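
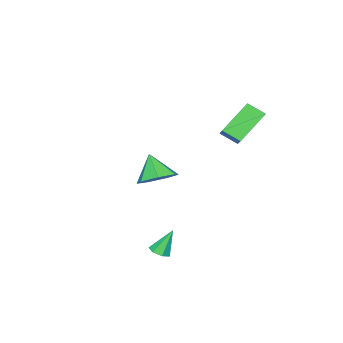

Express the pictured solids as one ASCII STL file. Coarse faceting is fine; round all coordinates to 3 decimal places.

solid 
facet normal -0.739 0.169 0.652
outer loop
vertex -4.225 3.166 4.196
vertex -3.399 3.917 4.938
vertex -4.491 3.961 3.688
endloop
endfacet
facet normal -0.616 -0.560 -0.554
outer loop
vertex -3.101 3.643 2.462
vertex -4.225 3.166 4.196
vertex -4.491 3.961 3.688
endloop
endfacet
facet normal -0.739 0.170 0.652
outer loop
vertex -4.491 3.961 3.688
vertex -3.399 3.917 4.938
vertex -3.665 4.712 4.429
endloop
endfacet
facet normal -0.272 0.811 -0.519
outer loop
vertex -3.665 4.712 4.429
vertex -3.101 3.643 2.462
vertex -4.491 3.961 3.688
endloop
endfacet
facet normal 0.272 -0.811 0.518
outer loop
vertex -4.225 3.166 4.196
vertex -2.009 3.599 3.712
vertex -3.399 3.917 4.938
endloop
endfacet
facet normal -0.616 -0.560 -0.553
outer loop
vertex -2.835 2.848 2.971
vertex -4.225 3.166 4.196
vertex -3.101 3.643 2.462
endloop
endfacet
facet normal 0.272 -0.811 0.519
outer loop
vertex -2.835 2.848 2.971
vertex -2.009 3.599 3.712
vertex -4.225 3.166 4.196
endloop
endfacet
facet normal 0.616 0.560 0.553
outer loop
vertex -3.399 3.917 4.938
vertex -2.009 3.599 3.712
vertex -3.665 4.712 4.429
endloop
endfacet
facet normal -0.271 0.811 -0.519
outer loop
vertex -2.275 4.394 3.204
vertex -3.101 3.643 2.462
vertex -3.665 4.712 4.429
endloop
endfacet
facet normal 0.616 0.560 0.554
outer loop
vertex -3.665 4.712 4.429
vertex -2.009 3.599 3.712
vertex -2.275 4.394 3.204
endloop
endfacet
facet normal 0.739 -0.170 -0.651
outer loop
vertex -2.275 4.394 3.204
vertex -2.835 2.848 2.971
vertex -3.101 3.643 2.462
endloop
endfacet
facet normal 0.739 -0.169 -0.652
outer loop
vertex -2.009 3.599 3.712
vertex -2.835 2.848 2.971
vertex -2.275 4.394 3.204
endloop
endfacet
facet normal 0.350 -0.257 -0.901
outer loop
vertex 2.235 3.63 -2.159
vertex 1.896 3.236 -2.178
vertex 1.834 3.726 -2.342
endloop
endfacet
facet normal 0.165 0.975 0.149
outer loop
vertex 2.235 3.63 -2.159
vertex 1.834 3.726 -2.342
vertex 1.424 3.584 -0.962
endloop
endfacet
facet normal 0.349 -0.257 -0.901
outer loop
vertex 1.834 3.726 -2.342
vertex 1.896 3.236 -2.178
vertex 1.479 3.454 -2.402
endloop
endfacet
facet normal -0.595 0.798 -0.095
outer loop
vertex 1.834 3.726 -2.342
vertex 1.479 3.454 -2.402
vertex 1.424 3.584 -0.962
endloop
endfacet
facet normal 0.349 -0.258 -0.901
outer loop
vertex 1.479 3.454 -2.402
vertex 1.896 3.236 -2.178
vertex 1.438 3.018 -2.293
endloop
endfacet
facet normal -0.996 0.082 -0.045
outer loop
vertex 1.479 3.454 -2.402
vertex 1.438 3.018 -2.293
vertex 1.424 3.584 -0.962
endloop
endfacet
facet normal 0.349 -0.257 -0.901
outer loop
vertex 1.438 3.018 -2.293
vertex 1.896 3.236 -2.178
vertex 1.742 2.746 -2.098
endloop
endfacet
facet normal -0.731 -0.631 0.260
outer loop
vertex 1.438 3.018 -2.293
vertex 1.742 2.746 -2.098
vertex 1.424 3.584 -0.962
endloop
endfacet
facet normal 0.348 -0.257 -0.902
outer loop
vertex 1.742 2.746 -2.098
vertex 1.896 3.236 -2.178
vertex 2.161 2.844 -1.964
endloop
endfacet
facet normal -0.001 -0.805 0.593
outer loop
vertex 1.742 2.746 -2.098
vertex 2.161 2.844 -1.964
vertex 1.424 3.584 -0.962
endloop
endfacet
facet normal 0.348 -0.257 -0.902
outer loop
vertex 2.161 2.844 -1.964
vertex 1.896 3.236 -2.178
vertex 2.381 3.237 -1.991
endloop
endfacet
facet normal 0.641 -0.311 0.701
outer loop
vertex 2.161 2.844 -1.964
vertex 2.381 3.237 -1.991
vertex 1.424 3.584 -0.962
endloop
endfacet
facet normal 0.348 -0.256 -0.902
outer loop
vertex 2.381 3.237 -1.991
vertex 1.896 3.236 -2.178
vertex 2.235 3.63 -2.159
endloop
endfacet
facet normal 0.717 0.482 0.504
outer loop
vertex 2.381 3.237 -1.991
vertex 2.235 3.63 -2.159
vertex 1.424 3.584 -0.962
endloop
endfacet
facet normal 0.246 0.532 -0.810
outer loop
vertex -1.841 -1.064 -1.111
vertex -2.407 -0.297 -0.78
vertex -1.43 -0.48 -0.603
endloop
endfacet
facet normal 0.593 -0.724 0.352
outer loop
vertex -1.841 -1.064 -1.111
vertex -1.43 -0.48 -0.603
vertex -2.773 -1.083 0.42
endloop
endfacet
facet normal 0.246 0.532 -0.810
outer loop
vertex -1.43 -0.48 -0.603
vertex -2.407 -0.297 -0.78
vertex -1.755 0.242 -0.228
endloop
endfacet
facet normal 0.634 -0.112 0.765
outer loop
vertex -1.43 -0.48 -0.603
vertex -1.755 0.242 -0.228
vertex -2.773 -1.083 0.42
endloop
endfacet
facet normal 0.246 0.532 -0.810
outer loop
vertex -1.755 0.242 -0.228
vertex -2.407 -0.297 -0.78
vertex -2.572 0.559 -0.268
endloop
endfacet
facet normal 0.100 0.374 0.922
outer loop
vertex -1.755 0.242 -0.228
vertex -2.572 0.559 -0.268
vertex -2.773 -1.083 0.42
endloop
endfacet
facet normal 0.246 0.532 -0.810
outer loop
vertex -2.572 0.559 -0.268
vertex -2.407 -0.297 -0.78
vertex -3.264 0.231 -0.694
endloop
endfacet
facet normal -0.608 0.369 0.703
outer loop
vertex -2.572 0.559 -0.268
vertex -3.264 0.231 -0.694
vertex -2.773 -1.083 0.42
endloop
endfacet
facet normal 0.246 0.531 -0.811
outer loop
vertex -3.264 0.231 -0.694
vertex -2.407 -0.297 -0.78
vertex -3.312 -0.494 -1.184
endloop
endfacet
facet normal -0.953 -0.123 0.275
outer loop
vertex -3.264 0.231 -0.694
vertex -3.312 -0.494 -1.184
vertex -2.773 -1.083 0.42
endloop
endfacet
facet normal 0.246 0.532 -0.810
outer loop
vertex -3.312 -0.494 -1.184
vertex -2.407 -0.297 -0.78
vertex -2.678 -1.07 -1.37
endloop
endfacet
facet normal -0.678 -0.733 -0.041
outer loop
vertex -3.312 -0.494 -1.184
vertex -2.678 -1.07 -1.37
vertex -2.773 -1.083 0.42
endloop
endfacet
facet normal 0.247 0.532 -0.810
outer loop
vertex -2.678 -1.07 -1.37
vertex -2.407 -0.297 -0.78
vertex -1.841 -1.064 -1.111
endloop
endfacet
facet normal 0.009 -1.000 -0.007
outer loop
vertex -2.678 -1.07 -1.37
vertex -1.841 -1.064 -1.111
vertex -2.773 -1.083 0.42
endloop
endfacet

endsolid


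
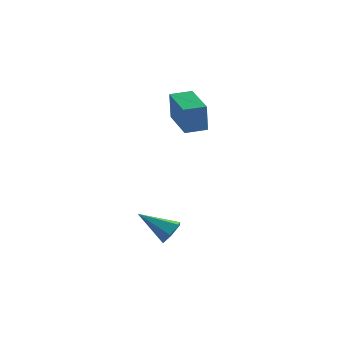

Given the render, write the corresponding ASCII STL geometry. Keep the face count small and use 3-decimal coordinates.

solid 
facet normal 0.828 0.024 -0.560
outer loop
vertex -0.142 -4.088 -3.167
vertex -0.484 -3.961 -3.667
vertex -0.262 -3.499 -3.319
endloop
endfacet
facet normal 0.229 0.287 0.930
outer loop
vertex -0.142 -4.088 -3.167
vertex -0.262 -3.499 -3.319
vertex -1.776 -3.999 -2.793
endloop
endfacet
facet normal 0.827 0.025 -0.561
outer loop
vertex -0.262 -3.499 -3.319
vertex -0.484 -3.961 -3.667
vertex -0.605 -3.372 -3.819
endloop
endfacet
facet normal -0.179 0.917 0.356
outer loop
vertex -0.262 -3.499 -3.319
vertex -0.605 -3.372 -3.819
vertex -1.776 -3.999 -2.793
endloop
endfacet
facet normal 0.828 0.025 -0.560
outer loop
vertex -0.605 -3.372 -3.819
vertex -0.484 -3.961 -3.667
vertex -0.827 -3.834 -4.168
endloop
endfacet
facet normal -0.677 0.622 -0.393
outer loop
vertex -0.605 -3.372 -3.819
vertex -0.827 -3.834 -4.168
vertex -1.776 -3.999 -2.793
endloop
endfacet
facet normal 0.828 0.024 -0.561
outer loop
vertex -0.827 -3.834 -4.168
vertex -0.484 -3.961 -3.667
vertex -0.707 -4.423 -4.016
endloop
endfacet
facet normal -0.767 -0.302 -0.566
outer loop
vertex -0.827 -3.834 -4.168
vertex -0.707 -4.423 -4.016
vertex -1.776 -3.999 -2.793
endloop
endfacet
facet normal 0.828 0.024 -0.561
outer loop
vertex -0.707 -4.423 -4.016
vertex -0.484 -3.961 -3.667
vertex -0.364 -4.55 -3.515
endloop
endfacet
facet normal -0.359 -0.933 0.009
outer loop
vertex -0.707 -4.423 -4.016
vertex -0.364 -4.55 -3.515
vertex -1.776 -3.999 -2.793
endloop
endfacet
facet normal 0.828 0.024 -0.560
outer loop
vertex -0.364 -4.55 -3.515
vertex -0.484 -3.961 -3.667
vertex -0.142 -4.088 -3.167
endloop
endfacet
facet normal 0.139 -0.638 0.758
outer loop
vertex -0.364 -4.55 -3.515
vertex -0.142 -4.088 -3.167
vertex -1.776 -3.999 -2.793
endloop
endfacet
facet normal -0.506 0.858 0.084
outer loop
vertex -1.362 -0.568 2.159
vertex -0.56 -0.101 2.222
vertex -1.341 -0.431 0.887
endloop
endfacet
facet normal -0.862 -0.502 -0.068
outer loop
vertex -0.44 -1.959 0.738
vertex -1.362 -0.568 2.159
vertex -1.341 -0.431 0.887
endloop
endfacet
facet normal -0.506 0.858 0.084
outer loop
vertex -1.341 -0.431 0.887
vertex -0.56 -0.101 2.222
vertex -0.539 0.036 0.95
endloop
endfacet
facet normal 0.016 0.106 -0.994
outer loop
vertex -0.539 0.036 0.95
vertex -0.44 -1.959 0.738
vertex -1.341 -0.431 0.887
endloop
endfacet
facet normal -0.016 -0.106 0.994
outer loop
vertex -1.362 -0.568 2.159
vertex 0.341 -1.629 2.073
vertex -0.56 -0.101 2.222
endloop
endfacet
facet normal -0.862 -0.502 -0.068
outer loop
vertex -0.461 -2.096 2.01
vertex -1.362 -0.568 2.159
vertex -0.44 -1.959 0.738
endloop
endfacet
facet normal -0.016 -0.106 0.994
outer loop
vertex -0.461 -2.096 2.01
vertex 0.341 -1.629 2.073
vertex -1.362 -0.568 2.159
endloop
endfacet
facet normal 0.862 0.502 0.068
outer loop
vertex -0.56 -0.101 2.222
vertex 0.341 -1.629 2.073
vertex -0.539 0.036 0.95
endloop
endfacet
facet normal 0.016 0.106 -0.994
outer loop
vertex 0.362 -1.492 0.801
vertex -0.44 -1.959 0.738
vertex -0.539 0.036 0.95
endloop
endfacet
facet normal 0.862 0.502 0.068
outer loop
vertex -0.539 0.036 0.95
vertex 0.341 -1.629 2.073
vertex 0.362 -1.492 0.801
endloop
endfacet
facet normal 0.506 -0.858 -0.084
outer loop
vertex 0.362 -1.492 0.801
vertex -0.461 -2.096 2.01
vertex -0.44 -1.959 0.738
endloop
endfacet
facet normal 0.506 -0.858 -0.084
outer loop
vertex 0.341 -1.629 2.073
vertex -0.461 -2.096 2.01
vertex 0.362 -1.492 0.801
endloop
endfacet

endsolid


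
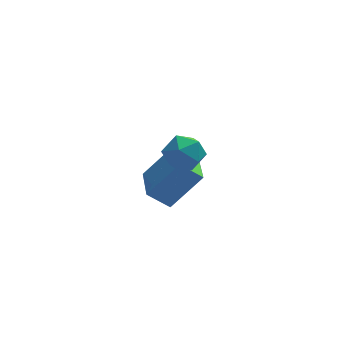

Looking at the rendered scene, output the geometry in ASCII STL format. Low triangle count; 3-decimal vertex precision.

solid 
facet normal -0.770 0.050 0.636
outer loop
vertex -1.977 -0.381 0.408
vertex -2.017 1.489 0.211
vertex -3.251 -0.569 -1.121
endloop
endfacet
facet normal 0.021 -0.994 0.105
outer loop
vertex -2.343 -0.629 -1.871
vertex -1.977 -0.381 0.408
vertex -3.251 -0.569 -1.121
endloop
endfacet
facet normal -0.770 0.050 0.636
outer loop
vertex -3.251 -0.569 -1.121
vertex -2.017 1.489 0.211
vertex -3.292 1.3 -1.318
endloop
endfacet
facet normal -0.638 -0.095 -0.764
outer loop
vertex -3.292 1.3 -1.318
vertex -2.343 -0.629 -1.871
vertex -3.251 -0.569 -1.121
endloop
endfacet
facet normal 0.638 0.094 0.765
outer loop
vertex -1.977 -0.381 0.408
vertex -1.109 1.429 -0.539
vertex -2.017 1.489 0.211
endloop
endfacet
facet normal 0.022 -0.994 0.105
outer loop
vertex -1.068 -0.44 -0.342
vertex -1.977 -0.381 0.408
vertex -2.343 -0.629 -1.871
endloop
endfacet
facet normal 0.637 0.095 0.765
outer loop
vertex -1.068 -0.44 -0.342
vertex -1.109 1.429 -0.539
vertex -1.977 -0.381 0.408
endloop
endfacet
facet normal -0.021 0.994 -0.105
outer loop
vertex -2.017 1.489 0.211
vertex -1.109 1.429 -0.539
vertex -3.292 1.3 -1.318
endloop
endfacet
facet normal -0.637 -0.094 -0.765
outer loop
vertex -2.383 1.241 -2.068
vertex -2.343 -0.629 -1.871
vertex -3.292 1.3 -1.318
endloop
endfacet
facet normal -0.022 0.994 -0.104
outer loop
vertex -3.292 1.3 -1.318
vertex -1.109 1.429 -0.539
vertex -2.383 1.241 -2.068
endloop
endfacet
facet normal 0.770 -0.051 -0.636
outer loop
vertex -2.383 1.241 -2.068
vertex -1.068 -0.44 -0.342
vertex -2.343 -0.629 -1.871
endloop
endfacet
facet normal 0.770 -0.050 -0.636
outer loop
vertex -1.109 1.429 -0.539
vertex -1.068 -0.44 -0.342
vertex -2.383 1.241 -2.068
endloop
endfacet
facet normal -0.894 0.372 -0.249
outer loop
vertex -2.573 -3.537 2.801
vertex -2.871 -3.709 3.615
vertex -2.497 -2.929 3.437
endloop
endfacet
facet normal -0.374 0.692 -0.617
outer loop
vertex -2.573 -3.537 2.801
vertex -2.497 -2.929 3.437
vertex -1.829 -3.068 2.876
endloop
endfacet
facet normal -0.021 0.191 -0.981
outer loop
vertex -2.573 -3.537 2.801
vertex -1.829 -3.068 2.876
vertex -1.79 -3.934 2.707
endloop
endfacet
facet normal -0.324 -0.440 -0.838
outer loop
vertex -2.573 -3.537 2.801
vertex -1.79 -3.934 2.707
vertex -2.434 -4.33 3.164
endloop
endfacet
facet normal -0.863 -0.328 -0.385
outer loop
vertex -2.573 -3.537 2.801
vertex -2.434 -4.33 3.164
vertex -2.871 -3.709 3.615
endloop
endfacet
facet normal 0.079 0.986 -0.150
outer loop
vertex -1.829 -3.068 2.876
vertex -2.497 -2.929 3.437
vertex -1.666 -2.95 3.736
endloop
endfacet
facet normal -0.763 0.468 0.447
outer loop
vertex -2.497 -2.929 3.437
vertex -2.871 -3.709 3.615
vertex -2.31 -3.346 4.193
endloop
endfacet
facet normal -0.712 -0.665 0.226
outer loop
vertex -2.871 -3.709 3.615
vertex -2.434 -4.33 3.164
vertex -2.271 -4.212 4.024
endloop
endfacet
facet normal 0.161 -0.847 -0.507
outer loop
vertex -2.434 -4.33 3.164
vertex -1.79 -3.934 2.707
vertex -1.603 -4.351 3.463
endloop
endfacet
facet normal 0.650 0.174 -0.740
outer loop
vertex -1.79 -3.934 2.707
vertex -1.829 -3.068 2.876
vertex -1.229 -3.571 3.285
endloop
endfacet
facet normal 0.324 0.440 0.838
outer loop
vertex -1.527 -3.743 4.099
vertex -1.666 -2.95 3.736
vertex -2.31 -3.346 4.193
endloop
endfacet
facet normal 0.021 -0.191 0.981
outer loop
vertex -1.527 -3.743 4.099
vertex -2.31 -3.346 4.193
vertex -2.271 -4.212 4.024
endloop
endfacet
facet normal 0.374 -0.692 0.617
outer loop
vertex -1.527 -3.743 4.099
vertex -2.271 -4.212 4.024
vertex -1.603 -4.351 3.463
endloop
endfacet
facet normal 0.894 -0.372 0.249
outer loop
vertex -1.527 -3.743 4.099
vertex -1.603 -4.351 3.463
vertex -1.229 -3.571 3.285
endloop
endfacet
facet normal 0.863 0.328 0.385
outer loop
vertex -1.527 -3.743 4.099
vertex -1.229 -3.571 3.285
vertex -1.666 -2.95 3.736
endloop
endfacet
facet normal -0.161 0.847 0.507
outer loop
vertex -2.31 -3.346 4.193
vertex -1.666 -2.95 3.736
vertex -2.497 -2.929 3.437
endloop
endfacet
facet normal -0.650 -0.174 0.740
outer loop
vertex -2.271 -4.212 4.024
vertex -2.31 -3.346 4.193
vertex -2.871 -3.709 3.615
endloop
endfacet
facet normal -0.079 -0.986 0.150
outer loop
vertex -1.603 -4.351 3.463
vertex -2.271 -4.212 4.024
vertex -2.434 -4.33 3.164
endloop
endfacet
facet normal 0.763 -0.468 -0.447
outer loop
vertex -1.229 -3.571 3.285
vertex -1.603 -4.351 3.463
vertex -1.79 -3.934 2.707
endloop
endfacet
facet normal 0.712 0.665 -0.226
outer loop
vertex -1.666 -2.95 3.736
vertex -1.229 -3.571 3.285
vertex -1.829 -3.068 2.876
endloop
endfacet

endsolid


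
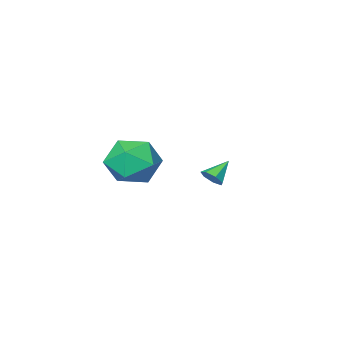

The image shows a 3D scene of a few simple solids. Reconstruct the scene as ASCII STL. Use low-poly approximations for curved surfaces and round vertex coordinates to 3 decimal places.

solid 
facet normal 0.792 0.102 -0.603
outer loop
vertex -0.341 -0.751 0.298
vertex -0.591 -0.364 0.035
vertex -0.274 -0.325 0.458
endloop
endfacet
facet normal 0.233 -0.374 0.898
outer loop
vertex -0.341 -0.751 0.298
vertex -0.274 -0.325 0.458
vertex -1.469 -0.476 0.705
endloop
endfacet
facet normal 0.792 0.100 -0.603
outer loop
vertex -0.274 -0.325 0.458
vertex -0.591 -0.364 0.035
vertex -0.445 0.071 0.299
endloop
endfacet
facet normal 0.133 0.418 0.899
outer loop
vertex -0.274 -0.325 0.458
vertex -0.445 0.071 0.299
vertex -1.469 -0.476 0.705
endloop
endfacet
facet normal 0.792 0.100 -0.603
outer loop
vertex -0.445 0.071 0.299
vertex -0.591 -0.364 0.035
vertex -0.726 0.139 -0.059
endloop
endfacet
facet normal -0.303 0.864 0.402
outer loop
vertex -0.445 0.071 0.299
vertex -0.726 0.139 -0.059
vertex -1.469 -0.476 0.705
endloop
endfacet
facet normal 0.791 0.099 -0.604
outer loop
vertex -0.726 0.139 -0.059
vertex -0.591 -0.364 0.035
vertex -0.906 -0.172 -0.346
endloop
endfacet
facet normal -0.745 0.631 -0.217
outer loop
vertex -0.726 0.139 -0.059
vertex -0.906 -0.172 -0.346
vertex -1.469 -0.476 0.705
endloop
endfacet
facet normal 0.791 0.100 -0.603
outer loop
vertex -0.906 -0.172 -0.346
vertex -0.591 -0.364 0.035
vertex -0.848 -0.629 -0.346
endloop
endfacet
facet normal -0.863 -0.109 -0.494
outer loop
vertex -0.906 -0.172 -0.346
vertex -0.848 -0.629 -0.346
vertex -1.469 -0.476 0.705
endloop
endfacet
facet normal 0.791 0.100 -0.603
outer loop
vertex -0.848 -0.629 -0.346
vertex -0.591 -0.364 0.035
vertex -0.597 -0.886 -0.059
endloop
endfacet
facet normal -0.565 -0.796 -0.218
outer loop
vertex -0.848 -0.629 -0.346
vertex -0.597 -0.886 -0.059
vertex -1.469 -0.476 0.705
endloop
endfacet
facet normal 0.790 0.100 -0.604
outer loop
vertex -0.597 -0.886 -0.059
vertex -0.591 -0.364 0.035
vertex -0.341 -0.751 0.298
endloop
endfacet
facet normal -0.078 -0.913 0.401
outer loop
vertex -0.597 -0.886 -0.059
vertex -0.341 -0.751 0.298
vertex -1.469 -0.476 0.705
endloop
endfacet
facet normal -0.640 0.660 0.394
outer loop
vertex 3.51 1.725 2.508
vertex 2.62 1.018 2.247
vertex 3.158 0.923 3.279
endloop
endfacet
facet normal -0.005 0.694 0.720
outer loop
vertex 3.51 1.725 2.508
vertex 3.158 0.923 3.279
vertex 4.298 1.108 3.109
endloop
endfacet
facet normal 0.488 0.843 0.226
outer loop
vertex 3.51 1.725 2.508
vertex 4.298 1.108 3.109
vertex 4.464 1.317 1.972
endloop
endfacet
facet normal 0.158 0.901 -0.404
outer loop
vertex 3.51 1.725 2.508
vertex 4.464 1.317 1.972
vertex 3.427 1.261 1.44
endloop
endfacet
facet normal -0.538 0.788 -0.300
outer loop
vertex 3.51 1.725 2.508
vertex 3.427 1.261 1.44
vertex 2.62 1.018 2.247
endloop
endfacet
facet normal 0.140 0.049 0.989
outer loop
vertex 4.298 1.108 3.109
vertex 3.158 0.923 3.279
vertex 3.893 0.019 3.22
endloop
endfacet
facet normal -0.887 -0.005 0.462
outer loop
vertex 3.158 0.923 3.279
vertex 2.62 1.018 2.247
vertex 2.856 -0.037 2.688
endloop
endfacet
facet normal -0.722 0.201 -0.662
outer loop
vertex 2.62 1.018 2.247
vertex 3.427 1.261 1.44
vertex 3.022 0.172 1.551
endloop
endfacet
facet normal 0.405 0.384 -0.830
outer loop
vertex 3.427 1.261 1.44
vertex 4.464 1.317 1.972
vertex 4.162 0.357 1.381
endloop
endfacet
facet normal 0.938 0.289 0.190
outer loop
vertex 4.464 1.317 1.972
vertex 4.298 1.108 3.109
vertex 4.7 0.262 2.413
endloop
endfacet
facet normal -0.158 -0.901 0.404
outer loop
vertex 3.81 -0.445 2.152
vertex 3.893 0.019 3.22
vertex 2.856 -0.037 2.688
endloop
endfacet
facet normal -0.488 -0.843 -0.226
outer loop
vertex 3.81 -0.445 2.152
vertex 2.856 -0.037 2.688
vertex 3.022 0.172 1.551
endloop
endfacet
facet normal 0.005 -0.694 -0.720
outer loop
vertex 3.81 -0.445 2.152
vertex 3.022 0.172 1.551
vertex 4.162 0.357 1.381
endloop
endfacet
facet normal 0.640 -0.660 -0.394
outer loop
vertex 3.81 -0.445 2.152
vertex 4.162 0.357 1.381
vertex 4.7 0.262 2.413
endloop
endfacet
facet normal 0.538 -0.788 0.300
outer loop
vertex 3.81 -0.445 2.152
vertex 4.7 0.262 2.413
vertex 3.893 0.019 3.22
endloop
endfacet
facet normal -0.405 -0.384 0.830
outer loop
vertex 2.856 -0.037 2.688
vertex 3.893 0.019 3.22
vertex 3.158 0.923 3.279
endloop
endfacet
facet normal -0.938 -0.289 -0.190
outer loop
vertex 3.022 0.172 1.551
vertex 2.856 -0.037 2.688
vertex 2.62 1.018 2.247
endloop
endfacet
facet normal -0.140 -0.049 -0.989
outer loop
vertex 4.162 0.357 1.381
vertex 3.022 0.172 1.551
vertex 3.427 1.261 1.44
endloop
endfacet
facet normal 0.887 0.005 -0.462
outer loop
vertex 4.7 0.262 2.413
vertex 4.162 0.357 1.381
vertex 4.464 1.317 1.972
endloop
endfacet
facet normal 0.722 -0.201 0.662
outer loop
vertex 3.893 0.019 3.22
vertex 4.7 0.262 2.413
vertex 4.298 1.108 3.109
endloop
endfacet

endsolid


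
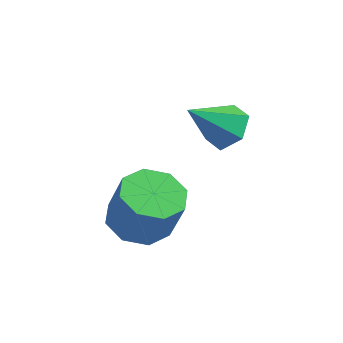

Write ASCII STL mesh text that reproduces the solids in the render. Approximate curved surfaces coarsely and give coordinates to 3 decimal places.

solid 
facet normal 0.397 0.622 -0.674
outer loop
vertex 1.573 2.328 1.933
vertex 0.979 2.054 1.33
vertex 0.791 2.745 1.857
endloop
endfacet
facet normal 0.086 0.333 0.939
outer loop
vertex 1.573 2.328 1.933
vertex 0.791 2.745 1.857
vertex 0.261 0.926 2.55
endloop
endfacet
facet normal 0.397 0.622 -0.674
outer loop
vertex 0.791 2.745 1.857
vertex 0.979 2.054 1.33
vertex 0.197 2.471 1.254
endloop
endfacet
facet normal -0.735 0.418 0.534
outer loop
vertex 0.791 2.745 1.857
vertex 0.197 2.471 1.254
vertex 0.261 0.926 2.55
endloop
endfacet
facet normal 0.398 0.623 -0.674
outer loop
vertex 0.197 2.471 1.254
vertex 0.979 2.054 1.33
vertex 0.386 1.779 0.726
endloop
endfacet
facet normal -0.977 -0.159 -0.141
outer loop
vertex 0.197 2.471 1.254
vertex 0.386 1.779 0.726
vertex 0.261 0.926 2.55
endloop
endfacet
facet normal 0.398 0.623 -0.674
outer loop
vertex 0.386 1.779 0.726
vertex 0.979 2.054 1.33
vertex 1.168 1.362 0.802
endloop
endfacet
facet normal -0.398 -0.820 -0.411
outer loop
vertex 0.386 1.779 0.726
vertex 1.168 1.362 0.802
vertex 0.261 0.926 2.55
endloop
endfacet
facet normal 0.397 0.623 -0.674
outer loop
vertex 1.168 1.362 0.802
vertex 0.979 2.054 1.33
vertex 1.762 1.637 1.406
endloop
endfacet
facet normal 0.425 -0.905 -0.005
outer loop
vertex 1.168 1.362 0.802
vertex 1.762 1.637 1.406
vertex 0.261 0.926 2.55
endloop
endfacet
facet normal 0.397 0.623 -0.674
outer loop
vertex 1.762 1.637 1.406
vertex 0.979 2.054 1.33
vertex 1.573 2.328 1.933
endloop
endfacet
facet normal 0.666 -0.329 0.670
outer loop
vertex 1.762 1.637 1.406
vertex 1.573 2.328 1.933
vertex 0.261 0.926 2.55
endloop
endfacet
facet normal -0.360 0.072 -0.930
outer loop
vertex 0.633 -1.715 -1.713
vertex -0.15 -1.077 -1.36
vertex 0.841 -0.923 -1.732
endloop
endfacet
facet normal 0.897 -0.244 -0.368
outer loop
vertex 0.633 -1.715 -1.713
vertex 0.841 -0.923 -1.732
vertex 1.254 -1.84 -0.114
endloop
endfacet
facet normal 0.898 -0.243 -0.367
outer loop
vertex 1.254 -1.84 -0.114
vertex 0.841 -0.923 -1.732
vertex 1.461 -1.048 -0.133
endloop
endfacet
facet normal 0.361 -0.072 0.930
outer loop
vertex 1.254 -1.84 -0.114
vertex 1.461 -1.048 -0.133
vertex 0.47 -1.203 0.24
endloop
endfacet
facet normal -0.360 0.073 -0.930
outer loop
vertex 0.841 -0.923 -1.732
vertex -0.15 -1.077 -1.36
vertex 0.468 -0.221 -1.532
endloop
endfacet
facet normal 0.814 0.511 -0.276
outer loop
vertex 0.841 -0.923 -1.732
vertex 0.468 -0.221 -1.532
vertex 1.461 -1.048 -0.133
endloop
endfacet
facet normal 0.814 0.511 -0.276
outer loop
vertex 1.461 -1.048 -0.133
vertex 0.468 -0.221 -1.532
vertex 1.089 -0.347 0.067
endloop
endfacet
facet normal 0.361 -0.073 0.930
outer loop
vertex 1.461 -1.048 -0.133
vertex 1.089 -0.347 0.067
vertex 0.47 -1.203 0.24
endloop
endfacet
facet normal -0.360 0.073 -0.930
outer loop
vertex 0.468 -0.221 -1.532
vertex -0.15 -1.077 -1.36
vertex -0.267 -0.021 -1.232
endloop
endfacet
facet normal 0.254 0.967 -0.022
outer loop
vertex 0.468 -0.221 -1.532
vertex -0.267 -0.021 -1.232
vertex 1.089 -0.347 0.067
endloop
endfacet
facet normal 0.254 0.967 -0.022
outer loop
vertex 1.089 -0.347 0.067
vertex -0.267 -0.021 -1.232
vertex 0.354 -0.147 0.368
endloop
endfacet
facet normal 0.361 -0.073 0.930
outer loop
vertex 1.089 -0.347 0.067
vertex 0.354 -0.147 0.368
vertex 0.47 -1.203 0.24
endloop
endfacet
facet normal -0.361 0.073 -0.930
outer loop
vertex -0.267 -0.021 -1.232
vertex -0.15 -1.077 -1.36
vertex -0.934 -0.44 -1.006
endloop
endfacet
facet normal -0.455 0.856 0.244
outer loop
vertex -0.267 -0.021 -1.232
vertex -0.934 -0.44 -1.006
vertex 0.354 -0.147 0.368
endloop
endfacet
facet normal -0.455 0.857 0.244
outer loop
vertex 0.354 -0.147 0.368
vertex -0.934 -0.44 -1.006
vertex -0.313 -0.565 0.593
endloop
endfacet
facet normal 0.360 -0.073 0.930
outer loop
vertex 0.354 -0.147 0.368
vertex -0.313 -0.565 0.593
vertex 0.47 -1.203 0.24
endloop
endfacet
facet normal -0.361 0.072 -0.930
outer loop
vertex -0.934 -0.44 -1.006
vertex -0.15 -1.077 -1.36
vertex -1.141 -1.232 -0.987
endloop
endfacet
facet normal -0.898 0.243 0.368
outer loop
vertex -0.934 -0.44 -1.006
vertex -1.141 -1.232 -0.987
vertex -0.313 -0.565 0.593
endloop
endfacet
facet normal -0.897 0.245 0.367
outer loop
vertex -0.313 -0.565 0.593
vertex -1.141 -1.232 -0.987
vertex -0.521 -1.357 0.612
endloop
endfacet
facet normal 0.360 -0.072 0.930
outer loop
vertex -0.313 -0.565 0.593
vertex -0.521 -1.357 0.612
vertex 0.47 -1.203 0.24
endloop
endfacet
facet normal -0.361 0.073 -0.930
outer loop
vertex -1.141 -1.232 -0.987
vertex -0.15 -1.077 -1.36
vertex -0.769 -1.933 -1.187
endloop
endfacet
facet normal -0.814 -0.511 0.276
outer loop
vertex -1.141 -1.232 -0.987
vertex -0.769 -1.933 -1.187
vertex -0.521 -1.357 0.612
endloop
endfacet
facet normal -0.814 -0.511 0.276
outer loop
vertex -0.521 -1.357 0.612
vertex -0.769 -1.933 -1.187
vertex -0.148 -2.059 0.412
endloop
endfacet
facet normal 0.360 -0.073 0.930
outer loop
vertex -0.521 -1.357 0.612
vertex -0.148 -2.059 0.412
vertex 0.47 -1.203 0.24
endloop
endfacet
facet normal -0.361 0.073 -0.930
outer loop
vertex -0.769 -1.933 -1.187
vertex -0.15 -1.077 -1.36
vertex -0.034 -2.133 -1.488
endloop
endfacet
facet normal -0.254 -0.967 0.022
outer loop
vertex -0.769 -1.933 -1.187
vertex -0.034 -2.133 -1.488
vertex -0.148 -2.059 0.412
endloop
endfacet
facet normal -0.254 -0.967 0.022
outer loop
vertex -0.148 -2.059 0.412
vertex -0.034 -2.133 -1.488
vertex 0.587 -2.259 0.112
endloop
endfacet
facet normal 0.360 -0.073 0.930
outer loop
vertex -0.148 -2.059 0.412
vertex 0.587 -2.259 0.112
vertex 0.47 -1.203 0.24
endloop
endfacet
facet normal -0.360 0.073 -0.930
outer loop
vertex -0.034 -2.133 -1.488
vertex -0.15 -1.077 -1.36
vertex 0.633 -1.715 -1.713
endloop
endfacet
facet normal 0.455 -0.857 -0.244
outer loop
vertex -0.034 -2.133 -1.488
vertex 0.633 -1.715 -1.713
vertex 0.587 -2.259 0.112
endloop
endfacet
facet normal 0.455 -0.856 -0.244
outer loop
vertex 0.587 -2.259 0.112
vertex 0.633 -1.715 -1.713
vertex 1.254 -1.84 -0.114
endloop
endfacet
facet normal 0.361 -0.073 0.930
outer loop
vertex 0.587 -2.259 0.112
vertex 1.254 -1.84 -0.114
vertex 0.47 -1.203 0.24
endloop
endfacet

endsolid


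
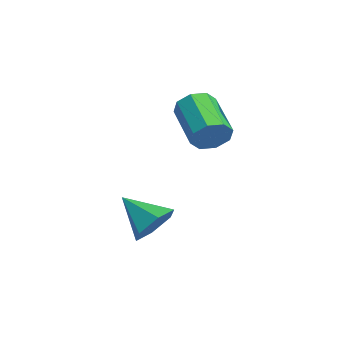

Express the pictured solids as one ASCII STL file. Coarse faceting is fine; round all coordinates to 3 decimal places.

solid 
facet normal 0.714 0.477 -0.512
outer loop
vertex 0.708 -1.759 -2.153
vertex 0.128 -0.987 -2.243
vertex 0.723 -1.06 -1.481
endloop
endfacet
facet normal 0.318 -0.661 0.680
outer loop
vertex 0.708 -1.759 -2.153
vertex 0.723 -1.06 -1.481
vertex -1.108 -1.813 -1.357
endloop
endfacet
facet normal 0.714 0.477 -0.512
outer loop
vertex 0.723 -1.06 -1.481
vertex 0.128 -0.987 -2.243
vertex 0.143 -0.288 -1.571
endloop
endfacet
facet normal 0.015 0.127 0.992
outer loop
vertex 0.723 -1.06 -1.481
vertex 0.143 -0.288 -1.571
vertex -1.108 -1.813 -1.357
endloop
endfacet
facet normal 0.714 0.477 -0.513
outer loop
vertex 0.143 -0.288 -1.571
vertex 0.128 -0.987 -2.243
vertex -0.453 -0.215 -2.333
endloop
endfacet
facet normal -0.614 0.579 0.536
outer loop
vertex 0.143 -0.288 -1.571
vertex -0.453 -0.215 -2.333
vertex -1.108 -1.813 -1.357
endloop
endfacet
facet normal 0.714 0.477 -0.513
outer loop
vertex -0.453 -0.215 -2.333
vertex 0.128 -0.987 -2.243
vertex -0.468 -0.915 -3.005
endloop
endfacet
facet normal -0.941 0.244 -0.233
outer loop
vertex -0.453 -0.215 -2.333
vertex -0.468 -0.915 -3.005
vertex -1.108 -1.813 -1.357
endloop
endfacet
facet normal 0.714 0.476 -0.513
outer loop
vertex -0.468 -0.915 -3.005
vertex 0.128 -0.987 -2.243
vertex 0.112 -1.687 -2.915
endloop
endfacet
facet normal -0.639 -0.544 -0.544
outer loop
vertex -0.468 -0.915 -3.005
vertex 0.112 -1.687 -2.915
vertex -1.108 -1.813 -1.357
endloop
endfacet
facet normal 0.714 0.476 -0.513
outer loop
vertex 0.112 -1.687 -2.915
vertex 0.128 -0.987 -2.243
vertex 0.708 -1.759 -2.153
endloop
endfacet
facet normal -0.009 -0.996 -0.087
outer loop
vertex 0.112 -1.687 -2.915
vertex 0.708 -1.759 -2.153
vertex -1.108 -1.813 -1.357
endloop
endfacet
facet normal 0.947 -0.016 -0.320
outer loop
vertex -0.125 1.648 2.257
vertex -0.362 1.283 1.574
vertex -0.269 2.052 1.81
endloop
endfacet
facet normal 0.221 0.758 0.614
outer loop
vertex -0.125 1.648 2.257
vertex -0.269 2.052 1.81
vertex -2.001 1.682 2.889
endloop
endfacet
facet normal 0.221 0.758 0.614
outer loop
vertex -2.001 1.682 2.889
vertex -0.269 2.052 1.81
vertex -2.145 2.086 2.442
endloop
endfacet
facet normal -0.947 0.016 0.320
outer loop
vertex -2.001 1.682 2.889
vertex -2.145 2.086 2.442
vertex -2.238 1.317 2.206
endloop
endfacet
facet normal 0.948 -0.017 -0.319
outer loop
vertex -0.269 2.052 1.81
vertex -0.362 1.283 1.574
vertex -0.467 2.006 1.224
endloop
endfacet
facet normal -0.007 0.997 -0.076
outer loop
vertex -0.269 2.052 1.81
vertex -0.467 2.006 1.224
vertex -2.145 2.086 2.442
endloop
endfacet
facet normal -0.007 0.997 -0.076
outer loop
vertex -2.145 2.086 2.442
vertex -0.467 2.006 1.224
vertex -2.343 2.04 1.856
endloop
endfacet
facet normal -0.948 0.017 0.319
outer loop
vertex -2.145 2.086 2.442
vertex -2.343 2.04 1.856
vertex -2.238 1.317 2.206
endloop
endfacet
facet normal 0.947 -0.017 -0.320
outer loop
vertex -0.467 2.006 1.224
vertex -0.362 1.283 1.574
vertex -0.604 1.536 0.843
endloop
endfacet
facet normal -0.231 0.652 -0.722
outer loop
vertex -0.467 2.006 1.224
vertex -0.604 1.536 0.843
vertex -2.343 2.04 1.856
endloop
endfacet
facet normal -0.232 0.652 -0.722
outer loop
vertex -2.343 2.04 1.856
vertex -0.604 1.536 0.843
vertex -2.48 1.57 1.476
endloop
endfacet
facet normal -0.947 0.017 0.320
outer loop
vertex -2.343 2.04 1.856
vertex -2.48 1.57 1.476
vertex -2.238 1.317 2.206
endloop
endfacet
facet normal 0.947 -0.017 -0.320
outer loop
vertex -0.604 1.536 0.843
vertex -0.362 1.283 1.574
vertex -0.599 0.918 0.891
endloop
endfacet
facet normal -0.320 -0.076 -0.944
outer loop
vertex -0.604 1.536 0.843
vertex -0.599 0.918 0.891
vertex -2.48 1.57 1.476
endloop
endfacet
facet normal -0.320 -0.074 -0.945
outer loop
vertex -2.48 1.57 1.476
vertex -0.599 0.918 0.891
vertex -2.475 0.952 1.523
endloop
endfacet
facet normal -0.947 0.017 0.320
outer loop
vertex -2.48 1.57 1.476
vertex -2.475 0.952 1.523
vertex -2.238 1.317 2.206
endloop
endfacet
facet normal 0.947 -0.016 -0.320
outer loop
vertex -0.599 0.918 0.891
vertex -0.362 1.283 1.574
vertex -0.455 0.514 1.338
endloop
endfacet
facet normal -0.221 -0.758 -0.614
outer loop
vertex -0.599 0.918 0.891
vertex -0.455 0.514 1.338
vertex -2.475 0.952 1.523
endloop
endfacet
facet normal -0.221 -0.758 -0.614
outer loop
vertex -2.475 0.952 1.523
vertex -0.455 0.514 1.338
vertex -2.331 0.548 1.97
endloop
endfacet
facet normal -0.947 0.016 0.320
outer loop
vertex -2.475 0.952 1.523
vertex -2.331 0.548 1.97
vertex -2.238 1.317 2.206
endloop
endfacet
facet normal 0.948 -0.017 -0.319
outer loop
vertex -0.455 0.514 1.338
vertex -0.362 1.283 1.574
vertex -0.257 0.56 1.924
endloop
endfacet
facet normal 0.007 -0.997 0.076
outer loop
vertex -0.455 0.514 1.338
vertex -0.257 0.56 1.924
vertex -2.331 0.548 1.97
endloop
endfacet
facet normal 0.007 -0.997 0.076
outer loop
vertex -2.331 0.548 1.97
vertex -0.257 0.56 1.924
vertex -2.133 0.594 2.556
endloop
endfacet
facet normal -0.948 0.017 0.319
outer loop
vertex -2.331 0.548 1.97
vertex -2.133 0.594 2.556
vertex -2.238 1.317 2.206
endloop
endfacet
facet normal 0.947 -0.017 -0.320
outer loop
vertex -0.257 0.56 1.924
vertex -0.362 1.283 1.574
vertex -0.12 1.03 2.304
endloop
endfacet
facet normal 0.232 -0.652 0.722
outer loop
vertex -0.257 0.56 1.924
vertex -0.12 1.03 2.304
vertex -2.133 0.594 2.556
endloop
endfacet
facet normal 0.232 -0.652 0.722
outer loop
vertex -2.133 0.594 2.556
vertex -0.12 1.03 2.304
vertex -1.996 1.064 2.937
endloop
endfacet
facet normal -0.947 0.017 0.320
outer loop
vertex -2.133 0.594 2.556
vertex -1.996 1.064 2.937
vertex -2.238 1.317 2.206
endloop
endfacet
facet normal 0.947 -0.017 -0.320
outer loop
vertex -0.12 1.03 2.304
vertex -0.362 1.283 1.574
vertex -0.125 1.648 2.257
endloop
endfacet
facet normal 0.320 0.074 0.944
outer loop
vertex -0.12 1.03 2.304
vertex -0.125 1.648 2.257
vertex -1.996 1.064 2.937
endloop
endfacet
facet normal 0.320 0.076 0.945
outer loop
vertex -1.996 1.064 2.937
vertex -0.125 1.648 2.257
vertex -2.001 1.682 2.889
endloop
endfacet
facet normal -0.947 0.017 0.320
outer loop
vertex -1.996 1.064 2.937
vertex -2.001 1.682 2.889
vertex -2.238 1.317 2.206
endloop
endfacet

endsolid


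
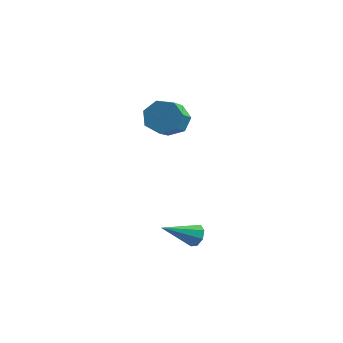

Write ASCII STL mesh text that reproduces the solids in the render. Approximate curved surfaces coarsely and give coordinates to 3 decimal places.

solid 
facet normal -0.095 0.809 -0.580
outer loop
vertex -1.027 2.084 0.705
vertex -1.801 1.892 0.564
vertex -1.495 2.352 1.156
endloop
endfacet
facet normal 0.740 0.447 0.503
outer loop
vertex -1.027 2.084 0.705
vertex -1.495 2.352 1.156
vertex -0.865 0.7 1.697
endloop
endfacet
facet normal 0.741 0.447 0.502
outer loop
vertex -0.865 0.7 1.697
vertex -1.495 2.352 1.156
vertex -1.332 0.968 2.148
endloop
endfacet
facet normal 0.095 -0.809 0.580
outer loop
vertex -0.865 0.7 1.697
vertex -1.332 0.968 2.148
vertex -1.639 0.508 1.556
endloop
endfacet
facet normal -0.095 0.809 -0.580
outer loop
vertex -1.495 2.352 1.156
vertex -1.801 1.892 0.564
vertex -2.193 2.274 1.161
endloop
endfacet
facet normal -0.059 0.577 0.815
outer loop
vertex -1.495 2.352 1.156
vertex -2.193 2.274 1.161
vertex -1.332 0.968 2.148
endloop
endfacet
facet normal -0.059 0.577 0.815
outer loop
vertex -1.332 0.968 2.148
vertex -2.193 2.274 1.161
vertex -2.031 0.89 2.153
endloop
endfacet
facet normal 0.094 -0.809 0.580
outer loop
vertex -1.332 0.968 2.148
vertex -2.031 0.89 2.153
vertex -1.639 0.508 1.556
endloop
endfacet
facet normal -0.095 0.809 -0.580
outer loop
vertex -2.193 2.274 1.161
vertex -1.801 1.892 0.564
vertex -2.596 1.908 0.717
endloop
endfacet
facet normal -0.814 0.273 0.514
outer loop
vertex -2.193 2.274 1.161
vertex -2.596 1.908 0.717
vertex -2.031 0.89 2.153
endloop
endfacet
facet normal -0.814 0.273 0.514
outer loop
vertex -2.031 0.89 2.153
vertex -2.596 1.908 0.717
vertex -2.434 0.524 1.709
endloop
endfacet
facet normal 0.095 -0.809 0.580
outer loop
vertex -2.031 0.89 2.153
vertex -2.434 0.524 1.709
vertex -1.639 0.508 1.556
endloop
endfacet
facet normal -0.095 0.809 -0.580
outer loop
vertex -2.596 1.908 0.717
vertex -1.801 1.892 0.564
vertex -2.401 1.53 0.157
endloop
endfacet
facet normal -0.956 -0.236 -0.173
outer loop
vertex -2.596 1.908 0.717
vertex -2.401 1.53 0.157
vertex -2.434 0.524 1.709
endloop
endfacet
facet normal -0.956 -0.236 -0.173
outer loop
vertex -2.434 0.524 1.709
vertex -2.401 1.53 0.157
vertex -2.239 0.146 1.149
endloop
endfacet
facet normal 0.095 -0.809 0.580
outer loop
vertex -2.434 0.524 1.709
vertex -2.239 0.146 1.149
vertex -1.639 0.508 1.556
endloop
endfacet
facet normal -0.094 0.809 -0.580
outer loop
vertex -2.401 1.53 0.157
vertex -1.801 1.892 0.564
vertex -1.754 1.424 -0.096
endloop
endfacet
facet normal -0.379 -0.568 -0.731
outer loop
vertex -2.401 1.53 0.157
vertex -1.754 1.424 -0.096
vertex -2.239 0.146 1.149
endloop
endfacet
facet normal -0.377 -0.569 -0.731
outer loop
vertex -2.239 0.146 1.149
vertex -1.754 1.424 -0.096
vertex -1.591 0.041 0.896
endloop
endfacet
facet normal 0.095 -0.809 0.580
outer loop
vertex -2.239 0.146 1.149
vertex -1.591 0.041 0.896
vertex -1.639 0.508 1.556
endloop
endfacet
facet normal -0.095 0.809 -0.580
outer loop
vertex -1.754 1.424 -0.096
vertex -1.801 1.892 0.564
vertex -1.142 1.671 0.148
endloop
endfacet
facet normal 0.484 -0.472 -0.737
outer loop
vertex -1.754 1.424 -0.096
vertex -1.142 1.671 0.148
vertex -1.591 0.041 0.896
endloop
endfacet
facet normal 0.484 -0.472 -0.737
outer loop
vertex -1.591 0.041 0.896
vertex -1.142 1.671 0.148
vertex -0.98 0.287 1.14
endloop
endfacet
facet normal 0.094 -0.809 0.580
outer loop
vertex -1.591 0.041 0.896
vertex -0.98 0.287 1.14
vertex -1.639 0.508 1.556
endloop
endfacet
facet normal -0.095 0.809 -0.580
outer loop
vertex -1.142 1.671 0.148
vertex -1.801 1.892 0.564
vertex -1.027 2.084 0.705
endloop
endfacet
facet normal 0.982 -0.020 -0.188
outer loop
vertex -1.142 1.671 0.148
vertex -1.027 2.084 0.705
vertex -0.98 0.287 1.14
endloop
endfacet
facet normal 0.982 -0.020 -0.188
outer loop
vertex -0.98 0.287 1.14
vertex -1.027 2.084 0.705
vertex -0.865 0.7 1.697
endloop
endfacet
facet normal 0.095 -0.809 0.580
outer loop
vertex -0.98 0.287 1.14
vertex -0.865 0.7 1.697
vertex -1.639 0.508 1.556
endloop
endfacet
facet normal 0.655 0.564 -0.503
outer loop
vertex 1.352 -3.159 -1.791
vertex 1.017 -3.124 -2.188
vertex 1.108 -2.846 -1.758
endloop
endfacet
facet normal 0.233 0.079 0.969
outer loop
vertex 1.352 -3.159 -1.791
vertex 1.108 -2.846 -1.758
vertex -0.017 -4.016 -1.392
endloop
endfacet
facet normal 0.654 0.564 -0.503
outer loop
vertex 1.108 -2.846 -1.758
vertex 1.017 -3.124 -2.188
vertex 0.811 -2.696 -1.976
endloop
endfacet
facet normal -0.305 0.539 0.786
outer loop
vertex 1.108 -2.846 -1.758
vertex 0.811 -2.696 -1.976
vertex -0.017 -4.016 -1.392
endloop
endfacet
facet normal 0.653 0.564 -0.505
outer loop
vertex 0.811 -2.696 -1.976
vertex 1.017 -3.124 -2.188
vertex 0.634 -2.797 -2.318
endloop
endfacet
facet normal -0.776 0.588 0.228
outer loop
vertex 0.811 -2.696 -1.976
vertex 0.634 -2.797 -2.318
vertex -0.017 -4.016 -1.392
endloop
endfacet
facet normal 0.654 0.566 -0.503
outer loop
vertex 0.634 -2.797 -2.318
vertex 1.017 -3.124 -2.188
vertex 0.682 -3.089 -2.584
endloop
endfacet
facet normal -0.905 0.196 -0.378
outer loop
vertex 0.634 -2.797 -2.318
vertex 0.682 -3.089 -2.584
vertex -0.017 -4.016 -1.392
endloop
endfacet
facet normal 0.655 0.563 -0.504
outer loop
vertex 0.682 -3.089 -2.584
vertex 1.017 -3.124 -2.188
vertex 0.926 -3.402 -2.617
endloop
endfacet
facet normal -0.614 -0.407 -0.676
outer loop
vertex 0.682 -3.089 -2.584
vertex 0.926 -3.402 -2.617
vertex -0.017 -4.016 -1.392
endloop
endfacet
facet normal 0.655 0.564 -0.504
outer loop
vertex 0.926 -3.402 -2.617
vertex 1.017 -3.124 -2.188
vertex 1.223 -3.552 -2.399
endloop
endfacet
facet normal -0.076 -0.867 -0.493
outer loop
vertex 0.926 -3.402 -2.617
vertex 1.223 -3.552 -2.399
vertex -0.017 -4.016 -1.392
endloop
endfacet
facet normal 0.654 0.564 -0.505
outer loop
vertex 1.223 -3.552 -2.399
vertex 1.017 -3.124 -2.188
vertex 1.4 -3.451 -2.057
endloop
endfacet
facet normal 0.396 -0.916 0.066
outer loop
vertex 1.223 -3.552 -2.399
vertex 1.4 -3.451 -2.057
vertex -0.017 -4.016 -1.392
endloop
endfacet
facet normal 0.654 0.565 -0.502
outer loop
vertex 1.4 -3.451 -2.057
vertex 1.017 -3.124 -2.188
vertex 1.352 -3.159 -1.791
endloop
endfacet
facet normal 0.524 -0.525 0.671
outer loop
vertex 1.4 -3.451 -2.057
vertex 1.352 -3.159 -1.791
vertex -0.017 -4.016 -1.392
endloop
endfacet

endsolid


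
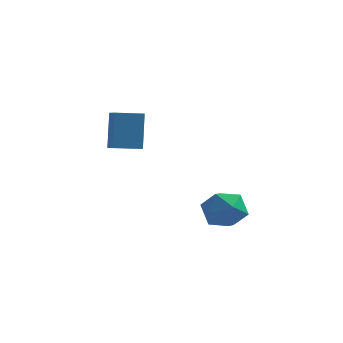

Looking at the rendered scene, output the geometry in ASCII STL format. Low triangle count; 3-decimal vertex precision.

solid 
facet normal -0.875 -0.464 0.137
outer loop
vertex -2.249 2.237 -0.367
vertex -2.644 2.9 -0.644
vertex -2.162 1.552 -2.137
endloop
endfacet
facet normal 0.482 -0.809 0.337
outer loop
vertex -1.016 2.16 -2.316
vertex -2.249 2.237 -0.367
vertex -2.162 1.552 -2.137
endloop
endfacet
facet normal -0.875 -0.464 0.137
outer loop
vertex -2.162 1.552 -2.137
vertex -2.644 2.9 -0.644
vertex -2.557 2.215 -2.414
endloop
endfacet
facet normal 0.046 -0.361 -0.931
outer loop
vertex -2.557 2.215 -2.414
vertex -1.016 2.16 -2.316
vertex -2.162 1.552 -2.137
endloop
endfacet
facet normal -0.046 0.361 0.931
outer loop
vertex -2.249 2.237 -0.367
vertex -1.498 3.508 -0.823
vertex -2.644 2.9 -0.644
endloop
endfacet
facet normal 0.482 -0.809 0.337
outer loop
vertex -1.103 2.845 -0.546
vertex -2.249 2.237 -0.367
vertex -1.016 2.16 -2.316
endloop
endfacet
facet normal -0.046 0.361 0.931
outer loop
vertex -1.103 2.845 -0.546
vertex -1.498 3.508 -0.823
vertex -2.249 2.237 -0.367
endloop
endfacet
facet normal -0.482 0.809 -0.337
outer loop
vertex -2.644 2.9 -0.644
vertex -1.498 3.508 -0.823
vertex -2.557 2.215 -2.414
endloop
endfacet
facet normal 0.046 -0.361 -0.931
outer loop
vertex -1.411 2.823 -2.593
vertex -1.016 2.16 -2.316
vertex -2.557 2.215 -2.414
endloop
endfacet
facet normal -0.482 0.809 -0.337
outer loop
vertex -2.557 2.215 -2.414
vertex -1.498 3.508 -0.823
vertex -1.411 2.823 -2.593
endloop
endfacet
facet normal 0.875 0.464 -0.137
outer loop
vertex -1.411 2.823 -2.593
vertex -1.103 2.845 -0.546
vertex -1.016 2.16 -2.316
endloop
endfacet
facet normal 0.875 0.464 -0.137
outer loop
vertex -1.498 3.508 -0.823
vertex -1.103 2.845 -0.546
vertex -1.411 2.823 -2.593
endloop
endfacet
facet normal -0.690 0.259 0.676
outer loop
vertex 2.212 -1.387 -3.745
vertex 2.866 -1.647 -2.978
vertex 2.863 -0.676 -3.353
endloop
endfacet
facet normal -0.757 0.648 0.081
outer loop
vertex 2.212 -1.387 -3.745
vertex 2.863 -0.676 -3.353
vertex 2.708 -0.728 -4.381
endloop
endfacet
facet normal -0.863 0.201 -0.464
outer loop
vertex 2.212 -1.387 -3.745
vertex 2.708 -0.728 -4.381
vertex 2.614 -1.732 -4.641
endloop
endfacet
facet normal -0.861 -0.465 -0.207
outer loop
vertex 2.212 -1.387 -3.745
vertex 2.614 -1.732 -4.641
vertex 2.712 -2.299 -3.774
endloop
endfacet
facet normal -0.754 -0.429 0.497
outer loop
vertex 2.212 -1.387 -3.745
vertex 2.712 -2.299 -3.774
vertex 2.866 -1.647 -2.978
endloop
endfacet
facet normal -0.140 0.990 -0.029
outer loop
vertex 2.708 -0.728 -4.381
vertex 2.863 -0.676 -3.353
vertex 3.668 -0.581 -4.006
endloop
endfacet
facet normal -0.033 0.360 0.932
outer loop
vertex 2.863 -0.676 -3.353
vertex 2.866 -1.647 -2.978
vertex 3.766 -1.148 -3.139
endloop
endfacet
facet normal -0.136 -0.753 0.643
outer loop
vertex 2.866 -1.647 -2.978
vertex 2.712 -2.299 -3.774
vertex 3.672 -2.152 -3.399
endloop
endfacet
facet normal -0.307 -0.812 -0.496
outer loop
vertex 2.712 -2.299 -3.774
vertex 2.614 -1.732 -4.641
vertex 3.517 -2.204 -4.427
endloop
endfacet
facet normal -0.310 0.265 -0.913
outer loop
vertex 2.614 -1.732 -4.641
vertex 2.708 -0.728 -4.381
vertex 3.514 -1.233 -4.802
endloop
endfacet
facet normal 0.861 0.465 0.207
outer loop
vertex 4.168 -1.493 -4.035
vertex 3.668 -0.581 -4.006
vertex 3.766 -1.148 -3.139
endloop
endfacet
facet normal 0.863 -0.201 0.464
outer loop
vertex 4.168 -1.493 -4.035
vertex 3.766 -1.148 -3.139
vertex 3.672 -2.152 -3.399
endloop
endfacet
facet normal 0.757 -0.648 -0.081
outer loop
vertex 4.168 -1.493 -4.035
vertex 3.672 -2.152 -3.399
vertex 3.517 -2.204 -4.427
endloop
endfacet
facet normal 0.690 -0.259 -0.676
outer loop
vertex 4.168 -1.493 -4.035
vertex 3.517 -2.204 -4.427
vertex 3.514 -1.233 -4.802
endloop
endfacet
facet normal 0.754 0.429 -0.497
outer loop
vertex 4.168 -1.493 -4.035
vertex 3.514 -1.233 -4.802
vertex 3.668 -0.581 -4.006
endloop
endfacet
facet normal 0.307 0.812 0.496
outer loop
vertex 3.766 -1.148 -3.139
vertex 3.668 -0.581 -4.006
vertex 2.863 -0.676 -3.353
endloop
endfacet
facet normal 0.310 -0.265 0.913
outer loop
vertex 3.672 -2.152 -3.399
vertex 3.766 -1.148 -3.139
vertex 2.866 -1.647 -2.978
endloop
endfacet
facet normal 0.140 -0.990 0.029
outer loop
vertex 3.517 -2.204 -4.427
vertex 3.672 -2.152 -3.399
vertex 2.712 -2.299 -3.774
endloop
endfacet
facet normal 0.033 -0.360 -0.932
outer loop
vertex 3.514 -1.233 -4.802
vertex 3.517 -2.204 -4.427
vertex 2.614 -1.732 -4.641
endloop
endfacet
facet normal 0.136 0.753 -0.643
outer loop
vertex 3.668 -0.581 -4.006
vertex 3.514 -1.233 -4.802
vertex 2.708 -0.728 -4.381
endloop
endfacet

endsolid


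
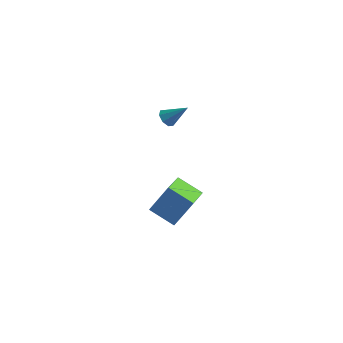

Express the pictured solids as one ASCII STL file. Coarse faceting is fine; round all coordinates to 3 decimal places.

solid 
facet normal -0.717 -0.208 -0.666
outer loop
vertex 1.604 1.229 2.932
vertex 1.356 0.906 3.3
vertex 1.325 1.438 3.167
endloop
endfacet
facet normal 0.449 0.862 -0.234
outer loop
vertex 1.604 1.229 2.932
vertex 1.325 1.438 3.167
vertex 2.344 1.194 4.22
endloop
endfacet
facet normal -0.715 -0.208 -0.667
outer loop
vertex 1.325 1.438 3.167
vertex 1.356 0.906 3.3
vertex 1.063 1.335 3.48
endloop
endfacet
facet normal -0.052 0.961 0.273
outer loop
vertex 1.325 1.438 3.167
vertex 1.063 1.335 3.48
vertex 2.344 1.194 4.22
endloop
endfacet
facet normal -0.716 -0.209 -0.666
outer loop
vertex 1.063 1.335 3.48
vertex 1.356 0.906 3.3
vertex 0.973 0.98 3.688
endloop
endfacet
facet normal -0.377 0.538 0.754
outer loop
vertex 1.063 1.335 3.48
vertex 0.973 0.98 3.688
vertex 2.344 1.194 4.22
endloop
endfacet
facet normal -0.715 -0.211 -0.666
outer loop
vertex 0.973 0.98 3.688
vertex 1.356 0.906 3.3
vertex 1.108 0.582 3.669
endloop
endfacet
facet normal -0.336 -0.158 0.929
outer loop
vertex 0.973 0.98 3.688
vertex 1.108 0.582 3.669
vertex 2.344 1.194 4.22
endloop
endfacet
facet normal -0.717 -0.209 -0.665
outer loop
vertex 1.108 0.582 3.669
vertex 1.356 0.906 3.3
vertex 1.387 0.373 3.434
endloop
endfacet
facet normal 0.046 -0.718 0.694
outer loop
vertex 1.108 0.582 3.669
vertex 1.387 0.373 3.434
vertex 2.344 1.194 4.22
endloop
endfacet
facet normal -0.715 -0.209 -0.667
outer loop
vertex 1.387 0.373 3.434
vertex 1.356 0.906 3.3
vertex 1.649 0.476 3.121
endloop
endfacet
facet normal 0.546 -0.816 0.188
outer loop
vertex 1.387 0.373 3.434
vertex 1.649 0.476 3.121
vertex 2.344 1.194 4.22
endloop
endfacet
facet normal -0.715 -0.210 -0.667
outer loop
vertex 1.649 0.476 3.121
vertex 1.356 0.906 3.3
vertex 1.739 0.831 2.913
endloop
endfacet
facet normal 0.871 -0.393 -0.294
outer loop
vertex 1.649 0.476 3.121
vertex 1.739 0.831 2.913
vertex 2.344 1.194 4.22
endloop
endfacet
facet normal -0.715 -0.211 -0.667
outer loop
vertex 1.739 0.831 2.913
vertex 1.356 0.906 3.3
vertex 1.604 1.229 2.932
endloop
endfacet
facet normal 0.830 0.304 -0.468
outer loop
vertex 1.739 0.831 2.913
vertex 1.604 1.229 2.932
vertex 2.344 1.194 4.22
endloop
endfacet
facet normal -0.409 -0.368 -0.835
outer loop
vertex 1.111 -0.634 -2.74
vertex 0.894 0.973 -3.342
vertex 2.494 -0.692 -3.392
endloop
endfacet
facet normal 0.125 -0.929 0.348
outer loop
vertex 3.226 -0.033 -1.898
vertex 1.111 -0.634 -2.74
vertex 2.494 -0.692 -3.392
endloop
endfacet
facet normal -0.410 -0.368 -0.835
outer loop
vertex 2.494 -0.692 -3.392
vertex 0.894 0.973 -3.342
vertex 2.277 0.915 -3.995
endloop
endfacet
facet normal 0.904 -0.038 -0.426
outer loop
vertex 2.277 0.915 -3.995
vertex 3.226 -0.033 -1.898
vertex 2.494 -0.692 -3.392
endloop
endfacet
facet normal -0.904 0.038 0.426
outer loop
vertex 1.111 -0.634 -2.74
vertex 1.626 1.632 -1.848
vertex 0.894 0.973 -3.342
endloop
endfacet
facet normal 0.125 -0.929 0.348
outer loop
vertex 1.843 0.025 -1.245
vertex 1.111 -0.634 -2.74
vertex 3.226 -0.033 -1.898
endloop
endfacet
facet normal -0.904 0.038 0.426
outer loop
vertex 1.843 0.025 -1.245
vertex 1.626 1.632 -1.848
vertex 1.111 -0.634 -2.74
endloop
endfacet
facet normal -0.125 0.929 -0.348
outer loop
vertex 0.894 0.973 -3.342
vertex 1.626 1.632 -1.848
vertex 2.277 0.915 -3.995
endloop
endfacet
facet normal 0.904 -0.038 -0.426
outer loop
vertex 3.009 1.574 -2.5
vertex 3.226 -0.033 -1.898
vertex 2.277 0.915 -3.995
endloop
endfacet
facet normal -0.125 0.929 -0.348
outer loop
vertex 2.277 0.915 -3.995
vertex 1.626 1.632 -1.848
vertex 3.009 1.574 -2.5
endloop
endfacet
facet normal 0.410 0.368 0.835
outer loop
vertex 3.009 1.574 -2.5
vertex 1.843 0.025 -1.245
vertex 3.226 -0.033 -1.898
endloop
endfacet
facet normal 0.409 0.368 0.835
outer loop
vertex 1.626 1.632 -1.848
vertex 1.843 0.025 -1.245
vertex 3.009 1.574 -2.5
endloop
endfacet

endsolid


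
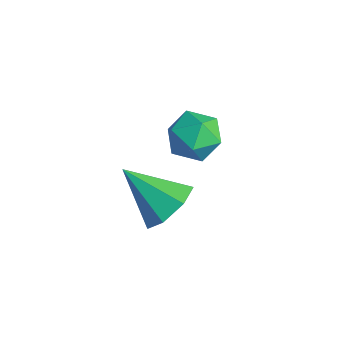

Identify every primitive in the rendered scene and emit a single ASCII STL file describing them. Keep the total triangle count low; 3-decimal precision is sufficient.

solid 
facet normal -0.196 0.472 0.860
outer loop
vertex -1.019 0.716 1.525
vertex -1.54 0.072 1.76
vertex -0.703 0.046 1.965
endloop
endfacet
facet normal 0.461 0.629 0.626
outer loop
vertex -1.019 0.716 1.525
vertex -0.703 0.046 1.965
vertex -0.257 0.376 1.305
endloop
endfacet
facet normal 0.402 0.915 -0.023
outer loop
vertex -1.019 0.716 1.525
vertex -0.257 0.376 1.305
vertex -0.819 0.607 0.693
endloop
endfacet
facet normal -0.292 0.937 -0.193
outer loop
vertex -1.019 0.716 1.525
vertex -0.819 0.607 0.693
vertex -1.612 0.418 0.974
endloop
endfacet
facet normal -0.661 0.663 0.352
outer loop
vertex -1.019 0.716 1.525
vertex -1.612 0.418 0.974
vertex -1.54 0.072 1.76
endloop
endfacet
facet normal 0.824 0.018 0.566
outer loop
vertex -0.257 0.376 1.305
vertex -0.703 0.046 1.965
vertex -0.308 -0.478 1.406
endloop
endfacet
facet normal -0.238 -0.235 0.942
outer loop
vertex -0.703 0.046 1.965
vertex -1.54 0.072 1.76
vertex -1.101 -0.667 1.687
endloop
endfacet
facet normal -0.990 0.074 0.123
outer loop
vertex -1.54 0.072 1.76
vertex -1.612 0.418 0.974
vertex -1.663 -0.436 1.075
endloop
endfacet
facet normal -0.393 0.516 -0.761
outer loop
vertex -1.612 0.418 0.974
vertex -0.819 0.607 0.693
vertex -1.217 -0.106 0.415
endloop
endfacet
facet normal 0.729 0.481 -0.488
outer loop
vertex -0.819 0.607 0.693
vertex -0.257 0.376 1.305
vertex -0.38 -0.132 0.62
endloop
endfacet
facet normal 0.292 -0.937 0.193
outer loop
vertex -0.901 -0.776 0.855
vertex -0.308 -0.478 1.406
vertex -1.101 -0.667 1.687
endloop
endfacet
facet normal -0.402 -0.915 0.023
outer loop
vertex -0.901 -0.776 0.855
vertex -1.101 -0.667 1.687
vertex -1.663 -0.436 1.075
endloop
endfacet
facet normal -0.461 -0.629 -0.626
outer loop
vertex -0.901 -0.776 0.855
vertex -1.663 -0.436 1.075
vertex -1.217 -0.106 0.415
endloop
endfacet
facet normal 0.196 -0.472 -0.860
outer loop
vertex -0.901 -0.776 0.855
vertex -1.217 -0.106 0.415
vertex -0.38 -0.132 0.62
endloop
endfacet
facet normal 0.661 -0.663 -0.352
outer loop
vertex -0.901 -0.776 0.855
vertex -0.38 -0.132 0.62
vertex -0.308 -0.478 1.406
endloop
endfacet
facet normal 0.393 -0.516 0.761
outer loop
vertex -1.101 -0.667 1.687
vertex -0.308 -0.478 1.406
vertex -0.703 0.046 1.965
endloop
endfacet
facet normal -0.729 -0.481 0.488
outer loop
vertex -1.663 -0.436 1.075
vertex -1.101 -0.667 1.687
vertex -1.54 0.072 1.76
endloop
endfacet
facet normal -0.824 -0.018 -0.566
outer loop
vertex -1.217 -0.106 0.415
vertex -1.663 -0.436 1.075
vertex -1.612 0.418 0.974
endloop
endfacet
facet normal 0.238 0.235 -0.942
outer loop
vertex -0.38 -0.132 0.62
vertex -1.217 -0.106 0.415
vertex -0.819 0.607 0.693
endloop
endfacet
facet normal 0.990 -0.074 -0.123
outer loop
vertex -0.308 -0.478 1.406
vertex -0.38 -0.132 0.62
vertex -0.257 0.376 1.305
endloop
endfacet
facet normal 0.643 0.448 -0.621
outer loop
vertex -0.475 -0.649 -1.173
vertex -1.098 -0.724 -1.872
vertex -0.991 -0.023 -1.255
endloop
endfacet
facet normal 0.119 0.224 0.967
outer loop
vertex -0.475 -0.649 -1.173
vertex -0.991 -0.023 -1.255
vertex -2.262 -1.536 -0.748
endloop
endfacet
facet normal 0.643 0.449 -0.621
outer loop
vertex -0.991 -0.023 -1.255
vertex -1.098 -0.724 -1.872
vertex -1.588 0.075 -1.802
endloop
endfacet
facet normal -0.477 0.612 0.631
outer loop
vertex -0.991 -0.023 -1.255
vertex -1.588 0.075 -1.802
vertex -2.262 -1.536 -0.748
endloop
endfacet
facet normal 0.642 0.448 -0.622
outer loop
vertex -1.588 0.075 -1.802
vertex -1.098 -0.724 -1.872
vertex -1.817 -0.429 -2.402
endloop
endfacet
facet normal -0.918 0.396 0.018
outer loop
vertex -1.588 0.075 -1.802
vertex -1.817 -0.429 -2.402
vertex -2.262 -1.536 -0.748
endloop
endfacet
facet normal 0.642 0.449 -0.621
outer loop
vertex -1.817 -0.429 -2.402
vertex -1.098 -0.724 -1.872
vertex -1.504 -1.155 -2.603
endloop
endfacet
facet normal -0.873 -0.263 -0.411
outer loop
vertex -1.817 -0.429 -2.402
vertex -1.504 -1.155 -2.603
vertex -2.262 -1.536 -0.748
endloop
endfacet
facet normal 0.643 0.448 -0.621
outer loop
vertex -1.504 -1.155 -2.603
vertex -1.098 -0.724 -1.872
vertex -0.886 -1.557 -2.253
endloop
endfacet
facet normal -0.375 -0.866 -0.331
outer loop
vertex -1.504 -1.155 -2.603
vertex -0.886 -1.557 -2.253
vertex -2.262 -1.536 -0.748
endloop
endfacet
facet normal 0.643 0.448 -0.621
outer loop
vertex -0.886 -1.557 -2.253
vertex -1.098 -0.724 -1.872
vertex -0.428 -1.332 -1.617
endloop
endfacet
facet normal 0.200 -0.960 0.196
outer loop
vertex -0.886 -1.557 -2.253
vertex -0.428 -1.332 -1.617
vertex -2.262 -1.536 -0.748
endloop
endfacet
facet normal 0.643 0.448 -0.621
outer loop
vertex -0.428 -1.332 -1.617
vertex -1.098 -0.724 -1.872
vertex -0.475 -0.649 -1.173
endloop
endfacet
facet normal 0.419 -0.474 0.774
outer loop
vertex -0.428 -1.332 -1.617
vertex -0.475 -0.649 -1.173
vertex -2.262 -1.536 -0.748
endloop
endfacet

endsolid


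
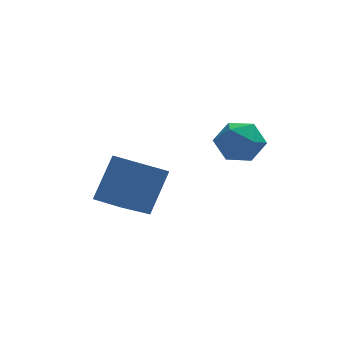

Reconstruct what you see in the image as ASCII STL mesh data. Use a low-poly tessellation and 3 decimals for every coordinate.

solid 
facet normal -0.722 0.225 0.654
outer loop
vertex 2.832 -3.748 -0.082
vertex 3.327 -4.165 0.608
vertex 3.45 -3.245 0.427
endloop
endfacet
facet normal -0.689 0.712 0.133
outer loop
vertex 2.832 -3.748 -0.082
vertex 3.45 -3.245 0.427
vertex 3.397 -3.121 -0.509
endloop
endfacet
facet normal -0.787 0.376 -0.489
outer loop
vertex 2.832 -3.748 -0.082
vertex 3.397 -3.121 -0.509
vertex 3.242 -3.965 -0.908
endloop
endfacet
facet normal -0.880 -0.318 -0.353
outer loop
vertex 2.832 -3.748 -0.082
vertex 3.242 -3.965 -0.908
vertex 3.198 -4.61 -0.217
endloop
endfacet
facet normal -0.840 -0.412 0.354
outer loop
vertex 2.832 -3.748 -0.082
vertex 3.198 -4.61 -0.217
vertex 3.327 -4.165 0.608
endloop
endfacet
facet normal -0.033 0.991 0.133
outer loop
vertex 3.397 -3.121 -0.509
vertex 3.45 -3.245 0.427
vertex 4.242 -3.15 -0.083
endloop
endfacet
facet normal -0.086 0.203 0.975
outer loop
vertex 3.45 -3.245 0.427
vertex 3.327 -4.165 0.608
vertex 4.198 -3.795 0.608
endloop
endfacet
facet normal -0.275 -0.828 0.489
outer loop
vertex 3.327 -4.165 0.608
vertex 3.198 -4.61 -0.217
vertex 4.043 -4.639 0.209
endloop
endfacet
facet normal -0.340 -0.677 -0.653
outer loop
vertex 3.198 -4.61 -0.217
vertex 3.242 -3.965 -0.908
vertex 3.99 -4.515 -0.727
endloop
endfacet
facet normal -0.190 0.448 -0.874
outer loop
vertex 3.242 -3.965 -0.908
vertex 3.397 -3.121 -0.509
vertex 4.113 -3.595 -0.908
endloop
endfacet
facet normal 0.880 0.318 0.353
outer loop
vertex 4.608 -4.012 -0.218
vertex 4.242 -3.15 -0.083
vertex 4.198 -3.795 0.608
endloop
endfacet
facet normal 0.787 -0.376 0.489
outer loop
vertex 4.608 -4.012 -0.218
vertex 4.198 -3.795 0.608
vertex 4.043 -4.639 0.209
endloop
endfacet
facet normal 0.689 -0.712 -0.133
outer loop
vertex 4.608 -4.012 -0.218
vertex 4.043 -4.639 0.209
vertex 3.99 -4.515 -0.727
endloop
endfacet
facet normal 0.722 -0.225 -0.654
outer loop
vertex 4.608 -4.012 -0.218
vertex 3.99 -4.515 -0.727
vertex 4.113 -3.595 -0.908
endloop
endfacet
facet normal 0.840 0.412 -0.354
outer loop
vertex 4.608 -4.012 -0.218
vertex 4.113 -3.595 -0.908
vertex 4.242 -3.15 -0.083
endloop
endfacet
facet normal 0.340 0.677 0.653
outer loop
vertex 4.198 -3.795 0.608
vertex 4.242 -3.15 -0.083
vertex 3.45 -3.245 0.427
endloop
endfacet
facet normal 0.190 -0.448 0.874
outer loop
vertex 4.043 -4.639 0.209
vertex 4.198 -3.795 0.608
vertex 3.327 -4.165 0.608
endloop
endfacet
facet normal 0.033 -0.991 -0.133
outer loop
vertex 3.99 -4.515 -0.727
vertex 4.043 -4.639 0.209
vertex 3.198 -4.61 -0.217
endloop
endfacet
facet normal 0.086 -0.203 -0.975
outer loop
vertex 4.113 -3.595 -0.908
vertex 3.99 -4.515 -0.727
vertex 3.242 -3.965 -0.908
endloop
endfacet
facet normal 0.275 0.828 -0.489
outer loop
vertex 4.242 -3.15 -0.083
vertex 4.113 -3.595 -0.908
vertex 3.397 -3.121 -0.509
endloop
endfacet
facet normal -0.592 -0.565 0.575
outer loop
vertex 0.555 -2.69 -1.571
vertex -0.277 -1.839 -1.591
vertex -0.232 -3.497 -3.174
endloop
endfacet
facet normal 0.699 -0.715 0.017
outer loop
vertex 0.917 -2.401 -4.289
vertex 0.555 -2.69 -1.571
vertex -0.232 -3.497 -3.174
endloop
endfacet
facet normal -0.593 -0.565 0.574
outer loop
vertex -0.232 -3.497 -3.174
vertex -0.277 -1.839 -1.591
vertex -1.063 -2.646 -3.195
endloop
endfacet
facet normal -0.401 -0.412 -0.818
outer loop
vertex -1.063 -2.646 -3.195
vertex 0.917 -2.401 -4.289
vertex -0.232 -3.497 -3.174
endloop
endfacet
facet normal 0.401 0.412 0.818
outer loop
vertex 0.555 -2.69 -1.571
vertex 0.872 -0.743 -2.706
vertex -0.277 -1.839 -1.591
endloop
endfacet
facet normal 0.699 -0.715 0.017
outer loop
vertex 1.703 -1.594 -2.685
vertex 0.555 -2.69 -1.571
vertex 0.917 -2.401 -4.289
endloop
endfacet
facet normal 0.401 0.412 0.818
outer loop
vertex 1.703 -1.594 -2.685
vertex 0.872 -0.743 -2.706
vertex 0.555 -2.69 -1.571
endloop
endfacet
facet normal -0.699 0.715 -0.017
outer loop
vertex -0.277 -1.839 -1.591
vertex 0.872 -0.743 -2.706
vertex -1.063 -2.646 -3.195
endloop
endfacet
facet normal -0.401 -0.412 -0.818
outer loop
vertex 0.085 -1.55 -4.309
vertex 0.917 -2.401 -4.289
vertex -1.063 -2.646 -3.195
endloop
endfacet
facet normal -0.699 0.715 -0.017
outer loop
vertex -1.063 -2.646 -3.195
vertex 0.872 -0.743 -2.706
vertex 0.085 -1.55 -4.309
endloop
endfacet
facet normal 0.592 0.565 -0.574
outer loop
vertex 0.085 -1.55 -4.309
vertex 1.703 -1.594 -2.685
vertex 0.917 -2.401 -4.289
endloop
endfacet
facet normal 0.592 0.564 -0.575
outer loop
vertex 0.872 -0.743 -2.706
vertex 1.703 -1.594 -2.685
vertex 0.085 -1.55 -4.309
endloop
endfacet

endsolid


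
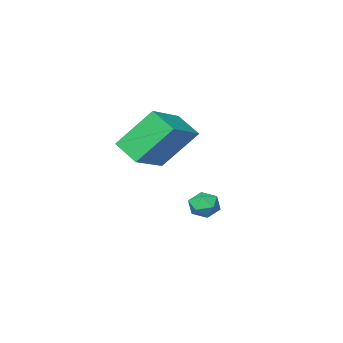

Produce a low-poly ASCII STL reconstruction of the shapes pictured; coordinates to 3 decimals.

solid 
facet normal -0.246 0.874 -0.419
outer loop
vertex -1.522 3.051 -3.193
vertex -2.136 3.021 -2.895
vertex -1.614 3.322 -2.573
endloop
endfacet
facet normal 0.457 0.838 -0.299
outer loop
vertex -1.522 3.051 -3.193
vertex -1.614 3.322 -2.573
vertex -1.047 2.965 -2.708
endloop
endfacet
facet normal 0.711 0.270 -0.649
outer loop
vertex -1.522 3.051 -3.193
vertex -1.047 2.965 -2.708
vertex -1.219 2.443 -3.114
endloop
endfacet
facet normal 0.166 -0.045 -0.985
outer loop
vertex -1.522 3.051 -3.193
vertex -1.219 2.443 -3.114
vertex -1.892 2.477 -3.229
endloop
endfacet
facet normal -0.425 0.327 -0.844
outer loop
vertex -1.522 3.051 -3.193
vertex -1.892 2.477 -3.229
vertex -2.136 3.021 -2.895
endloop
endfacet
facet normal 0.555 0.730 0.399
outer loop
vertex -1.047 2.965 -2.708
vertex -1.614 3.322 -2.573
vertex -1.368 2.883 -2.111
endloop
endfacet
facet normal -0.581 0.788 0.205
outer loop
vertex -1.614 3.322 -2.573
vertex -2.136 3.021 -2.895
vertex -2.041 2.917 -2.226
endloop
endfacet
facet normal -0.871 -0.095 -0.482
outer loop
vertex -2.136 3.021 -2.895
vertex -1.892 2.477 -3.229
vertex -2.213 2.395 -2.632
endloop
endfacet
facet normal 0.086 -0.699 -0.710
outer loop
vertex -1.892 2.477 -3.229
vertex -1.219 2.443 -3.114
vertex -1.646 2.038 -2.767
endloop
endfacet
facet normal 0.968 -0.189 -0.167
outer loop
vertex -1.219 2.443 -3.114
vertex -1.047 2.965 -2.708
vertex -1.124 2.339 -2.445
endloop
endfacet
facet normal -0.166 0.045 0.985
outer loop
vertex -1.738 2.309 -2.147
vertex -1.368 2.883 -2.111
vertex -2.041 2.917 -2.226
endloop
endfacet
facet normal -0.711 -0.270 0.649
outer loop
vertex -1.738 2.309 -2.147
vertex -2.041 2.917 -2.226
vertex -2.213 2.395 -2.632
endloop
endfacet
facet normal -0.457 -0.838 0.299
outer loop
vertex -1.738 2.309 -2.147
vertex -2.213 2.395 -2.632
vertex -1.646 2.038 -2.767
endloop
endfacet
facet normal 0.246 -0.874 0.419
outer loop
vertex -1.738 2.309 -2.147
vertex -1.646 2.038 -2.767
vertex -1.124 2.339 -2.445
endloop
endfacet
facet normal 0.425 -0.327 0.844
outer loop
vertex -1.738 2.309 -2.147
vertex -1.124 2.339 -2.445
vertex -1.368 2.883 -2.111
endloop
endfacet
facet normal -0.086 0.699 0.710
outer loop
vertex -2.041 2.917 -2.226
vertex -1.368 2.883 -2.111
vertex -1.614 3.322 -2.573
endloop
endfacet
facet normal -0.968 0.189 0.167
outer loop
vertex -2.213 2.395 -2.632
vertex -2.041 2.917 -2.226
vertex -2.136 3.021 -2.895
endloop
endfacet
facet normal -0.555 -0.730 -0.399
outer loop
vertex -1.646 2.038 -2.767
vertex -2.213 2.395 -2.632
vertex -1.892 2.477 -3.229
endloop
endfacet
facet normal 0.581 -0.788 -0.205
outer loop
vertex -1.124 2.339 -2.445
vertex -1.646 2.038 -2.767
vertex -1.219 2.443 -3.114
endloop
endfacet
facet normal 0.871 0.095 0.482
outer loop
vertex -1.368 2.883 -2.111
vertex -1.124 2.339 -2.445
vertex -1.047 2.965 -2.708
endloop
endfacet
facet normal -0.830 -0.409 -0.379
outer loop
vertex 0.752 2.073 0.551
vertex -0.363 2.835 2.172
vertex 0.532 3.113 -0.088
endloop
endfacet
facet normal 0.528 -0.361 -0.769
outer loop
vertex 2.143 3.905 0.648
vertex 0.752 2.073 0.551
vertex 0.532 3.113 -0.088
endloop
endfacet
facet normal -0.830 -0.409 -0.379
outer loop
vertex 0.532 3.113 -0.088
vertex -0.363 2.835 2.172
vertex -0.583 3.875 1.533
endloop
endfacet
facet normal -0.177 0.838 -0.516
outer loop
vertex -0.583 3.875 1.533
vertex 2.143 3.905 0.648
vertex 0.532 3.113 -0.088
endloop
endfacet
facet normal 0.177 -0.838 0.516
outer loop
vertex 0.752 2.073 0.551
vertex 1.248 3.627 2.908
vertex -0.363 2.835 2.172
endloop
endfacet
facet normal 0.528 -0.361 -0.769
outer loop
vertex 2.363 2.865 1.287
vertex 0.752 2.073 0.551
vertex 2.143 3.905 0.648
endloop
endfacet
facet normal 0.177 -0.838 0.516
outer loop
vertex 2.363 2.865 1.287
vertex 1.248 3.627 2.908
vertex 0.752 2.073 0.551
endloop
endfacet
facet normal -0.528 0.361 0.769
outer loop
vertex -0.363 2.835 2.172
vertex 1.248 3.627 2.908
vertex -0.583 3.875 1.533
endloop
endfacet
facet normal -0.177 0.838 -0.516
outer loop
vertex 1.028 4.667 2.269
vertex 2.143 3.905 0.648
vertex -0.583 3.875 1.533
endloop
endfacet
facet normal -0.528 0.361 0.769
outer loop
vertex -0.583 3.875 1.533
vertex 1.248 3.627 2.908
vertex 1.028 4.667 2.269
endloop
endfacet
facet normal 0.830 0.409 0.379
outer loop
vertex 1.028 4.667 2.269
vertex 2.363 2.865 1.287
vertex 2.143 3.905 0.648
endloop
endfacet
facet normal 0.830 0.409 0.379
outer loop
vertex 1.248 3.627 2.908
vertex 2.363 2.865 1.287
vertex 1.028 4.667 2.269
endloop
endfacet

endsolid


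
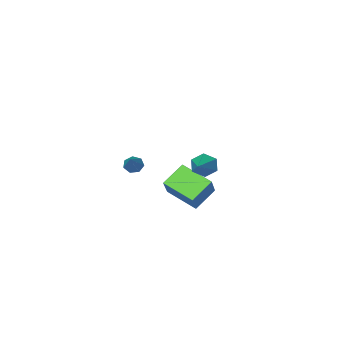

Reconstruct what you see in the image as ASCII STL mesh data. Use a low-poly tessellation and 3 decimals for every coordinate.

solid 
facet normal -0.617 -0.663 -0.424
outer loop
vertex -2.007 2.649 1.393
vertex -2.59 2.921 1.816
vertex -2.442 3.225 1.125
endloop
endfacet
facet normal 0.707 0.221 -0.672
outer loop
vertex -2.007 2.649 1.393
vertex -2.442 3.225 1.125
vertex -1.27 4.339 2.724
endloop
endfacet
facet normal -0.617 -0.663 -0.424
outer loop
vertex -2.442 3.225 1.125
vertex -2.59 2.921 1.816
vertex -3.025 3.497 1.548
endloop
endfacet
facet normal -0.021 0.827 -0.561
outer loop
vertex -2.442 3.225 1.125
vertex -3.025 3.497 1.548
vertex -1.27 4.339 2.724
endloop
endfacet
facet normal -0.616 -0.663 -0.425
outer loop
vertex -3.025 3.497 1.548
vertex -2.59 2.921 1.816
vertex -3.173 3.192 2.239
endloop
endfacet
facet normal -0.545 0.804 0.238
outer loop
vertex -3.025 3.497 1.548
vertex -3.173 3.192 2.239
vertex -1.27 4.339 2.724
endloop
endfacet
facet normal -0.616 -0.663 -0.425
outer loop
vertex -3.173 3.192 2.239
vertex -2.59 2.921 1.816
vertex -2.738 2.616 2.507
endloop
endfacet
facet normal -0.340 0.173 0.924
outer loop
vertex -3.173 3.192 2.239
vertex -2.738 2.616 2.507
vertex -1.27 4.339 2.724
endloop
endfacet
facet normal -0.616 -0.663 -0.425
outer loop
vertex -2.738 2.616 2.507
vertex -2.59 2.921 1.816
vertex -2.155 2.345 2.084
endloop
endfacet
facet normal 0.389 -0.433 0.813
outer loop
vertex -2.738 2.616 2.507
vertex -2.155 2.345 2.084
vertex -1.27 4.339 2.724
endloop
endfacet
facet normal -0.617 -0.663 -0.424
outer loop
vertex -2.155 2.345 2.084
vertex -2.59 2.921 1.816
vertex -2.007 2.649 1.393
endloop
endfacet
facet normal 0.912 -0.410 0.015
outer loop
vertex -2.155 2.345 2.084
vertex -2.007 2.649 1.393
vertex -1.27 4.339 2.724
endloop
endfacet
facet normal -0.477 -0.612 -0.631
outer loop
vertex -2.215 -4.652 -1.143
vertex -2.521 -4.186 -1.364
vertex -1.995 -4.408 -1.546
endloop
endfacet
facet normal 0.873 -0.440 0.211
outer loop
vertex -2.215 -4.652 -1.143
vertex -1.995 -4.408 -1.546
vertex -1.639 -3.054 -0.196
endloop
endfacet
facet normal -0.477 -0.612 -0.631
outer loop
vertex -1.995 -4.408 -1.546
vertex -2.521 -4.186 -1.364
vertex -2.171 -3.997 -1.812
endloop
endfacet
facet normal 0.912 0.143 -0.384
outer loop
vertex -1.995 -4.408 -1.546
vertex -2.171 -3.997 -1.812
vertex -1.639 -3.054 -0.196
endloop
endfacet
facet normal -0.477 -0.612 -0.631
outer loop
vertex -2.171 -3.997 -1.812
vertex -2.521 -4.186 -1.364
vertex -2.611 -3.728 -1.74
endloop
endfacet
facet normal 0.365 0.747 -0.556
outer loop
vertex -2.171 -3.997 -1.812
vertex -2.611 -3.728 -1.74
vertex -1.639 -3.054 -0.196
endloop
endfacet
facet normal -0.477 -0.612 -0.631
outer loop
vertex -2.611 -3.728 -1.74
vertex -2.521 -4.186 -1.364
vertex -2.983 -3.804 -1.385
endloop
endfacet
facet normal -0.356 0.918 -0.177
outer loop
vertex -2.611 -3.728 -1.74
vertex -2.983 -3.804 -1.385
vertex -1.639 -3.054 -0.196
endloop
endfacet
facet normal -0.477 -0.612 -0.631
outer loop
vertex -2.983 -3.804 -1.385
vertex -2.521 -4.186 -1.364
vertex -3.008 -4.168 -1.013
endloop
endfacet
facet normal -0.709 0.527 0.468
outer loop
vertex -2.983 -3.804 -1.385
vertex -3.008 -4.168 -1.013
vertex -1.639 -3.054 -0.196
endloop
endfacet
facet normal -0.477 -0.613 -0.630
outer loop
vertex -3.008 -4.168 -1.013
vertex -2.521 -4.186 -1.364
vertex -2.666 -4.545 -0.905
endloop
endfacet
facet normal -0.427 -0.131 0.895
outer loop
vertex -3.008 -4.168 -1.013
vertex -2.666 -4.545 -0.905
vertex -1.639 -3.054 -0.196
endloop
endfacet
facet normal -0.478 -0.612 -0.630
outer loop
vertex -2.666 -4.545 -0.905
vertex -2.521 -4.186 -1.364
vertex -2.215 -4.652 -1.143
endloop
endfacet
facet normal 0.278 -0.562 0.779
outer loop
vertex -2.666 -4.545 -0.905
vertex -2.215 -4.652 -1.143
vertex -1.639 -3.054 -0.196
endloop
endfacet
facet normal -0.451 -0.521 -0.724
outer loop
vertex -2.241 -0.175 -1.535
vertex -3.548 -0.35 -0.595
vertex -2.998 1.509 -2.276
endloop
endfacet
facet normal 0.807 0.108 -0.580
outer loop
vertex -2.132 2.51 -0.885
vertex -2.241 -0.175 -1.535
vertex -2.998 1.509 -2.276
endloop
endfacet
facet normal -0.452 -0.521 -0.724
outer loop
vertex -2.998 1.509 -2.276
vertex -3.548 -0.35 -0.595
vertex -4.306 1.335 -1.335
endloop
endfacet
facet normal -0.380 0.847 -0.372
outer loop
vertex -4.306 1.335 -1.335
vertex -2.132 2.51 -0.885
vertex -2.998 1.509 -2.276
endloop
endfacet
facet normal 0.381 -0.846 0.372
outer loop
vertex -2.241 -0.175 -1.535
vertex -2.682 0.651 0.796
vertex -3.548 -0.35 -0.595
endloop
endfacet
facet normal 0.807 0.108 -0.581
outer loop
vertex -1.374 0.825 -0.145
vertex -2.241 -0.175 -1.535
vertex -2.132 2.51 -0.885
endloop
endfacet
facet normal 0.380 -0.847 0.372
outer loop
vertex -1.374 0.825 -0.145
vertex -2.682 0.651 0.796
vertex -2.241 -0.175 -1.535
endloop
endfacet
facet normal -0.807 -0.108 0.580
outer loop
vertex -3.548 -0.35 -0.595
vertex -2.682 0.651 0.796
vertex -4.306 1.335 -1.335
endloop
endfacet
facet normal -0.381 0.847 -0.372
outer loop
vertex -3.439 2.335 0.055
vertex -2.132 2.51 -0.885
vertex -4.306 1.335 -1.335
endloop
endfacet
facet normal -0.807 -0.107 0.581
outer loop
vertex -4.306 1.335 -1.335
vertex -2.682 0.651 0.796
vertex -3.439 2.335 0.055
endloop
endfacet
facet normal 0.451 0.521 0.724
outer loop
vertex -3.439 2.335 0.055
vertex -1.374 0.825 -0.145
vertex -2.132 2.51 -0.885
endloop
endfacet
facet normal 0.451 0.522 0.724
outer loop
vertex -2.682 0.651 0.796
vertex -1.374 0.825 -0.145
vertex -3.439 2.335 0.055
endloop
endfacet

endsolid
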